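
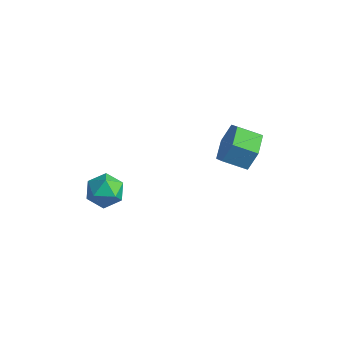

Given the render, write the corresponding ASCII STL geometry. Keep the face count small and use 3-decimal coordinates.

solid 
facet normal 0.760 0.506 -0.408
outer loop
vertex 4.44 1.14 2.189
vertex 3.807 1.571 1.545
vertex 3.994 2.003 2.428
endloop
endfacet
facet normal 0.473 0.000 0.881
outer loop
vertex 4.44 1.14 2.189
vertex 3.994 2.003 2.428
vertex 3.566 0.558 2.658
endloop
endfacet
facet normal 0.473 0.000 0.881
outer loop
vertex 3.566 0.558 2.658
vertex 3.994 2.003 2.428
vertex 3.12 1.421 2.897
endloop
endfacet
facet normal -0.760 -0.506 0.409
outer loop
vertex 3.566 0.558 2.658
vertex 3.12 1.421 2.897
vertex 2.933 0.989 2.015
endloop
endfacet
facet normal 0.760 0.506 -0.409
outer loop
vertex 3.994 2.003 2.428
vertex 3.807 1.571 1.545
vertex 3.361 2.433 1.784
endloop
endfacet
facet normal -0.151 0.747 0.647
outer loop
vertex 3.994 2.003 2.428
vertex 3.361 2.433 1.784
vertex 3.12 1.421 2.897
endloop
endfacet
facet normal -0.149 0.747 0.647
outer loop
vertex 3.12 1.421 2.897
vertex 3.361 2.433 1.784
vertex 2.487 1.852 2.254
endloop
endfacet
facet normal -0.760 -0.506 0.409
outer loop
vertex 3.12 1.421 2.897
vertex 2.487 1.852 2.254
vertex 2.933 0.989 2.015
endloop
endfacet
facet normal 0.760 0.506 -0.408
outer loop
vertex 3.361 2.433 1.784
vertex 3.807 1.571 1.545
vertex 3.174 2.002 0.902
endloop
endfacet
facet normal -0.622 0.747 -0.233
outer loop
vertex 3.361 2.433 1.784
vertex 3.174 2.002 0.902
vertex 2.487 1.852 2.254
endloop
endfacet
facet normal -0.623 0.747 -0.234
outer loop
vertex 2.487 1.852 2.254
vertex 3.174 2.002 0.902
vertex 2.3 1.42 1.371
endloop
endfacet
facet normal -0.760 -0.506 0.408
outer loop
vertex 2.487 1.852 2.254
vertex 2.3 1.42 1.371
vertex 2.933 0.989 2.015
endloop
endfacet
facet normal 0.760 0.506 -0.409
outer loop
vertex 3.174 2.002 0.902
vertex 3.807 1.571 1.545
vertex 3.62 1.139 0.663
endloop
endfacet
facet normal -0.473 -0.000 -0.881
outer loop
vertex 3.174 2.002 0.902
vertex 3.62 1.139 0.663
vertex 2.3 1.42 1.371
endloop
endfacet
facet normal -0.473 -0.000 -0.881
outer loop
vertex 2.3 1.42 1.371
vertex 3.62 1.139 0.663
vertex 2.746 0.557 1.132
endloop
endfacet
facet normal -0.760 -0.506 0.408
outer loop
vertex 2.3 1.42 1.371
vertex 2.746 0.557 1.132
vertex 2.933 0.989 2.015
endloop
endfacet
facet normal 0.760 0.506 -0.409
outer loop
vertex 3.62 1.139 0.663
vertex 3.807 1.571 1.545
vertex 4.253 0.708 1.306
endloop
endfacet
facet normal 0.150 -0.747 -0.648
outer loop
vertex 3.62 1.139 0.663
vertex 4.253 0.708 1.306
vertex 2.746 0.557 1.132
endloop
endfacet
facet normal 0.150 -0.748 -0.647
outer loop
vertex 2.746 0.557 1.132
vertex 4.253 0.708 1.306
vertex 3.379 0.127 1.776
endloop
endfacet
facet normal -0.760 -0.506 0.409
outer loop
vertex 2.746 0.557 1.132
vertex 3.379 0.127 1.776
vertex 2.933 0.989 2.015
endloop
endfacet
facet normal 0.760 0.506 -0.408
outer loop
vertex 4.253 0.708 1.306
vertex 3.807 1.571 1.545
vertex 4.44 1.14 2.189
endloop
endfacet
facet normal 0.622 -0.747 0.234
outer loop
vertex 4.253 0.708 1.306
vertex 4.44 1.14 2.189
vertex 3.379 0.127 1.776
endloop
endfacet
facet normal 0.623 -0.747 0.233
outer loop
vertex 3.379 0.127 1.776
vertex 4.44 1.14 2.189
vertex 3.566 0.558 2.658
endloop
endfacet
facet normal -0.760 -0.506 0.408
outer loop
vertex 3.379 0.127 1.776
vertex 3.566 0.558 2.658
vertex 2.933 0.989 2.015
endloop
endfacet
facet normal -0.928 0.252 0.274
outer loop
vertex -2.542 -1.141 -3.143
vertex -2.448 -1.637 -2.367
vertex -2.208 -0.744 -2.377
endloop
endfacet
facet normal -0.631 0.766 -0.122
outer loop
vertex -2.542 -1.141 -3.143
vertex -2.208 -0.744 -2.377
vertex -1.825 -0.559 -3.198
endloop
endfacet
facet normal -0.449 0.483 -0.752
outer loop
vertex -2.542 -1.141 -3.143
vertex -1.825 -0.559 -3.198
vertex -1.827 -1.338 -3.697
endloop
endfacet
facet normal -0.634 -0.208 -0.745
outer loop
vertex -2.542 -1.141 -3.143
vertex -1.827 -1.338 -3.697
vertex -2.212 -2.005 -3.183
endloop
endfacet
facet normal -0.930 -0.350 -0.111
outer loop
vertex -2.542 -1.141 -3.143
vertex -2.212 -2.005 -3.183
vertex -2.448 -1.637 -2.367
endloop
endfacet
facet normal -0.034 0.978 0.204
outer loop
vertex -1.825 -0.559 -3.198
vertex -2.208 -0.744 -2.377
vertex -1.288 -0.695 -2.457
endloop
endfacet
facet normal -0.515 0.148 0.845
outer loop
vertex -2.208 -0.744 -2.377
vertex -2.448 -1.637 -2.367
vertex -1.673 -1.362 -1.943
endloop
endfacet
facet normal -0.517 -0.826 0.223
outer loop
vertex -2.448 -1.637 -2.367
vertex -2.212 -2.005 -3.183
vertex -1.675 -2.141 -2.442
endloop
endfacet
facet normal -0.038 -0.596 -0.802
outer loop
vertex -2.212 -2.005 -3.183
vertex -1.827 -1.338 -3.697
vertex -1.292 -1.956 -3.263
endloop
endfacet
facet normal 0.260 0.520 -0.813
outer loop
vertex -1.827 -1.338 -3.697
vertex -1.825 -0.559 -3.198
vertex -1.052 -1.063 -3.273
endloop
endfacet
facet normal 0.634 0.208 0.745
outer loop
vertex -0.958 -1.559 -2.497
vertex -1.288 -0.695 -2.457
vertex -1.673 -1.362 -1.943
endloop
endfacet
facet normal 0.449 -0.483 0.752
outer loop
vertex -0.958 -1.559 -2.497
vertex -1.673 -1.362 -1.943
vertex -1.675 -2.141 -2.442
endloop
endfacet
facet normal 0.631 -0.766 0.122
outer loop
vertex -0.958 -1.559 -2.497
vertex -1.675 -2.141 -2.442
vertex -1.292 -1.956 -3.263
endloop
endfacet
facet normal 0.928 -0.252 -0.274
outer loop
vertex -0.958 -1.559 -2.497
vertex -1.292 -1.956 -3.263
vertex -1.052 -1.063 -3.273
endloop
endfacet
facet normal 0.930 0.350 0.111
outer loop
vertex -0.958 -1.559 -2.497
vertex -1.052 -1.063 -3.273
vertex -1.288 -0.695 -2.457
endloop
endfacet
facet normal 0.038 0.596 0.802
outer loop
vertex -1.673 -1.362 -1.943
vertex -1.288 -0.695 -2.457
vertex -2.208 -0.744 -2.377
endloop
endfacet
facet normal -0.260 -0.520 0.813
outer loop
vertex -1.675 -2.141 -2.442
vertex -1.673 -1.362 -1.943
vertex -2.448 -1.637 -2.367
endloop
endfacet
facet normal 0.034 -0.978 -0.204
outer loop
vertex -1.292 -1.956 -3.263
vertex -1.675 -2.141 -2.442
vertex -2.212 -2.005 -3.183
endloop
endfacet
facet normal 0.515 -0.148 -0.845
outer loop
vertex -1.052 -1.063 -3.273
vertex -1.292 -1.956 -3.263
vertex -1.827 -1.338 -3.697
endloop
endfacet
facet normal 0.517 0.826 -0.223
outer loop
vertex -1.288 -0.695 -2.457
vertex -1.052 -1.063 -3.273
vertex -1.825 -0.559 -3.198
endloop
endfacet

endsolid


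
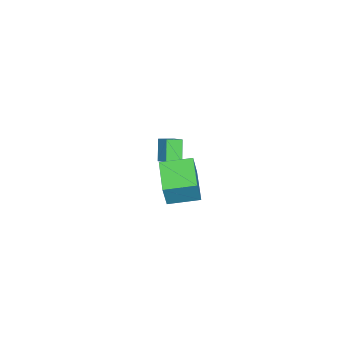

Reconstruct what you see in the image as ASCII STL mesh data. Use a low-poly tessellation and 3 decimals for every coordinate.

solid 
facet normal -0.574 -0.240 0.783
outer loop
vertex -3.579 -3.977 0.076
vertex -4.171 -3.326 -0.158
vertex -4.137 -4.712 -0.558
endloop
endfacet
facet normal 0.650 -0.715 0.257
outer loop
vertex -3.329 -4.374 -1.662
vertex -3.579 -3.977 0.076
vertex -4.137 -4.712 -0.558
endloop
endfacet
facet normal -0.573 -0.240 0.783
outer loop
vertex -4.137 -4.712 -0.558
vertex -4.171 -3.326 -0.158
vertex -4.729 -4.062 -0.792
endloop
endfacet
facet normal -0.498 -0.657 -0.566
outer loop
vertex -4.729 -4.062 -0.792
vertex -3.329 -4.374 -1.662
vertex -4.137 -4.712 -0.558
endloop
endfacet
facet normal 0.498 0.657 0.566
outer loop
vertex -3.579 -3.977 0.076
vertex -3.363 -2.988 -1.262
vertex -4.171 -3.326 -0.158
endloop
endfacet
facet normal 0.651 -0.715 0.257
outer loop
vertex -2.771 -3.638 -1.028
vertex -3.579 -3.977 0.076
vertex -3.329 -4.374 -1.662
endloop
endfacet
facet normal 0.498 0.657 0.566
outer loop
vertex -2.771 -3.638 -1.028
vertex -3.363 -2.988 -1.262
vertex -3.579 -3.977 0.076
endloop
endfacet
facet normal -0.650 0.715 -0.257
outer loop
vertex -4.171 -3.326 -0.158
vertex -3.363 -2.988 -1.262
vertex -4.729 -4.062 -0.792
endloop
endfacet
facet normal -0.498 -0.657 -0.566
outer loop
vertex -3.921 -3.723 -1.896
vertex -3.329 -4.374 -1.662
vertex -4.729 -4.062 -0.792
endloop
endfacet
facet normal -0.650 0.715 -0.256
outer loop
vertex -4.729 -4.062 -0.792
vertex -3.363 -2.988 -1.262
vertex -3.921 -3.723 -1.896
endloop
endfacet
facet normal 0.573 0.240 -0.783
outer loop
vertex -3.921 -3.723 -1.896
vertex -2.771 -3.638 -1.028
vertex -3.329 -4.374 -1.662
endloop
endfacet
facet normal 0.573 0.240 -0.783
outer loop
vertex -3.363 -2.988 -1.262
vertex -2.771 -3.638 -1.028
vertex -3.921 -3.723 -1.896
endloop
endfacet
facet normal -0.829 -0.479 0.287
outer loop
vertex 2.162 -1.787 3.662
vertex 1.395 -0.313 3.907
vertex 1.634 -1.803 2.109
endloop
endfacet
facet normal 0.456 -0.878 -0.146
outer loop
vertex 3.185 -0.907 1.573
vertex 2.162 -1.787 3.662
vertex 1.634 -1.803 2.109
endloop
endfacet
facet normal -0.829 -0.479 0.287
outer loop
vertex 1.634 -1.803 2.109
vertex 1.395 -0.313 3.907
vertex 0.867 -0.329 2.355
endloop
endfacet
facet normal -0.322 -0.009 -0.947
outer loop
vertex 0.867 -0.329 2.355
vertex 3.185 -0.907 1.573
vertex 1.634 -1.803 2.109
endloop
endfacet
facet normal 0.321 0.010 0.947
outer loop
vertex 2.162 -1.787 3.662
vertex 2.946 0.583 3.371
vertex 1.395 -0.313 3.907
endloop
endfacet
facet normal 0.456 -0.878 -0.146
outer loop
vertex 3.713 -0.891 3.125
vertex 2.162 -1.787 3.662
vertex 3.185 -0.907 1.573
endloop
endfacet
facet normal 0.322 0.010 0.947
outer loop
vertex 3.713 -0.891 3.125
vertex 2.946 0.583 3.371
vertex 2.162 -1.787 3.662
endloop
endfacet
facet normal -0.456 0.878 0.146
outer loop
vertex 1.395 -0.313 3.907
vertex 2.946 0.583 3.371
vertex 0.867 -0.329 2.355
endloop
endfacet
facet normal -0.322 -0.010 -0.947
outer loop
vertex 2.418 0.567 1.818
vertex 3.185 -0.907 1.573
vertex 0.867 -0.329 2.355
endloop
endfacet
facet normal -0.456 0.878 0.146
outer loop
vertex 0.867 -0.329 2.355
vertex 2.946 0.583 3.371
vertex 2.418 0.567 1.818
endloop
endfacet
facet normal 0.829 0.479 -0.287
outer loop
vertex 2.418 0.567 1.818
vertex 3.713 -0.891 3.125
vertex 3.185 -0.907 1.573
endloop
endfacet
facet normal 0.829 0.479 -0.287
outer loop
vertex 2.946 0.583 3.371
vertex 3.713 -0.891 3.125
vertex 2.418 0.567 1.818
endloop
endfacet

endsolid


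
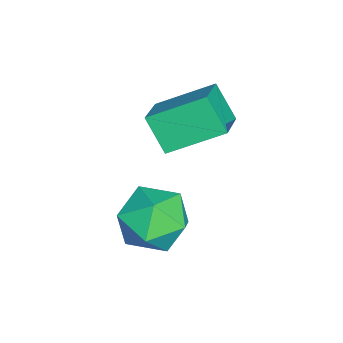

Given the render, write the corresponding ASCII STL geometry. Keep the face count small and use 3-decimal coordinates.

solid 
facet normal -0.385 -0.491 0.781
outer loop
vertex -1.406 -1.131 -0.475
vertex -1.681 0.363 0.329
vertex -2.533 -1.063 -0.987
endloop
endfacet
facet normal 0.160 -0.869 -0.468
outer loop
vertex -2.079 -0.483 -1.909
vertex -1.406 -1.131 -0.475
vertex -2.533 -1.063 -0.987
endloop
endfacet
facet normal -0.384 -0.491 0.781
outer loop
vertex -2.533 -1.063 -0.987
vertex -1.681 0.363 0.329
vertex -2.808 0.432 -0.182
endloop
endfacet
facet normal -0.909 0.055 -0.413
outer loop
vertex -2.808 0.432 -0.182
vertex -2.079 -0.483 -1.909
vertex -2.533 -1.063 -0.987
endloop
endfacet
facet normal 0.909 -0.055 0.413
outer loop
vertex -1.406 -1.131 -0.475
vertex -1.227 0.943 -0.593
vertex -1.681 0.363 0.329
endloop
endfacet
facet normal 0.159 -0.870 -0.467
outer loop
vertex -0.952 -0.552 -1.398
vertex -1.406 -1.131 -0.475
vertex -2.079 -0.483 -1.909
endloop
endfacet
facet normal 0.909 -0.055 0.413
outer loop
vertex -0.952 -0.552 -1.398
vertex -1.227 0.943 -0.593
vertex -1.406 -1.131 -0.475
endloop
endfacet
facet normal -0.159 0.869 0.468
outer loop
vertex -1.681 0.363 0.329
vertex -1.227 0.943 -0.593
vertex -2.808 0.432 -0.182
endloop
endfacet
facet normal -0.909 0.055 -0.413
outer loop
vertex -2.354 1.011 -1.105
vertex -2.079 -0.483 -1.909
vertex -2.808 0.432 -0.182
endloop
endfacet
facet normal -0.160 0.870 0.467
outer loop
vertex -2.808 0.432 -0.182
vertex -1.227 0.943 -0.593
vertex -2.354 1.011 -1.105
endloop
endfacet
facet normal 0.384 0.491 -0.782
outer loop
vertex -2.354 1.011 -1.105
vertex -0.952 -0.552 -1.398
vertex -2.079 -0.483 -1.909
endloop
endfacet
facet normal 0.385 0.491 -0.781
outer loop
vertex -1.227 0.943 -0.593
vertex -0.952 -0.552 -1.398
vertex -2.354 1.011 -1.105
endloop
endfacet
facet normal -0.308 0.101 0.946
outer loop
vertex -0.255 -0.064 -2.25
vertex -0.28 -1.1 -2.147
vertex 0.59 -0.575 -1.92
endloop
endfacet
facet normal 0.102 0.653 0.750
outer loop
vertex -0.255 -0.064 -2.25
vertex 0.59 -0.575 -1.92
vertex 0.686 0.2 -2.608
endloop
endfacet
facet normal -0.200 0.962 0.183
outer loop
vertex -0.255 -0.064 -2.25
vertex 0.686 0.2 -2.608
vertex -0.125 0.155 -3.26
endloop
endfacet
facet normal -0.797 0.603 0.028
outer loop
vertex -0.255 -0.064 -2.25
vertex -0.125 0.155 -3.26
vertex -0.722 -0.648 -2.974
endloop
endfacet
facet normal -0.863 0.071 0.500
outer loop
vertex -0.255 -0.064 -2.25
vertex -0.722 -0.648 -2.974
vertex -0.28 -1.1 -2.147
endloop
endfacet
facet normal 0.737 0.396 0.548
outer loop
vertex 0.686 0.2 -2.608
vertex 0.59 -0.575 -1.92
vertex 1.242 -0.672 -2.726
endloop
endfacet
facet normal 0.073 -0.496 0.865
outer loop
vertex 0.59 -0.575 -1.92
vertex -0.28 -1.1 -2.147
vertex 0.645 -1.475 -2.44
endloop
endfacet
facet normal -0.826 -0.546 0.143
outer loop
vertex -0.28 -1.1 -2.147
vertex -0.722 -0.648 -2.974
vertex -0.166 -1.52 -3.092
endloop
endfacet
facet normal -0.719 0.314 -0.620
outer loop
vertex -0.722 -0.648 -2.974
vertex -0.125 0.155 -3.26
vertex -0.07 -0.745 -3.78
endloop
endfacet
facet normal 0.247 0.896 -0.369
outer loop
vertex -0.125 0.155 -3.26
vertex 0.686 0.2 -2.608
vertex 0.8 -0.22 -3.553
endloop
endfacet
facet normal 0.797 -0.603 -0.028
outer loop
vertex 0.775 -1.256 -3.45
vertex 1.242 -0.672 -2.726
vertex 0.645 -1.475 -2.44
endloop
endfacet
facet normal 0.200 -0.962 -0.183
outer loop
vertex 0.775 -1.256 -3.45
vertex 0.645 -1.475 -2.44
vertex -0.166 -1.52 -3.092
endloop
endfacet
facet normal -0.102 -0.653 -0.750
outer loop
vertex 0.775 -1.256 -3.45
vertex -0.166 -1.52 -3.092
vertex -0.07 -0.745 -3.78
endloop
endfacet
facet normal 0.308 -0.101 -0.946
outer loop
vertex 0.775 -1.256 -3.45
vertex -0.07 -0.745 -3.78
vertex 0.8 -0.22 -3.553
endloop
endfacet
facet normal 0.863 -0.071 -0.500
outer loop
vertex 0.775 -1.256 -3.45
vertex 0.8 -0.22 -3.553
vertex 1.242 -0.672 -2.726
endloop
endfacet
facet normal 0.719 -0.314 0.620
outer loop
vertex 0.645 -1.475 -2.44
vertex 1.242 -0.672 -2.726
vertex 0.59 -0.575 -1.92
endloop
endfacet
facet normal -0.247 -0.896 0.369
outer loop
vertex -0.166 -1.52 -3.092
vertex 0.645 -1.475 -2.44
vertex -0.28 -1.1 -2.147
endloop
endfacet
facet normal -0.737 -0.396 -0.548
outer loop
vertex -0.07 -0.745 -3.78
vertex -0.166 -1.52 -3.092
vertex -0.722 -0.648 -2.974
endloop
endfacet
facet normal -0.073 0.496 -0.865
outer loop
vertex 0.8 -0.22 -3.553
vertex -0.07 -0.745 -3.78
vertex -0.125 0.155 -3.26
endloop
endfacet
facet normal 0.826 0.546 -0.143
outer loop
vertex 1.242 -0.672 -2.726
vertex 0.8 -0.22 -3.553
vertex 0.686 0.2 -2.608
endloop
endfacet

endsolid


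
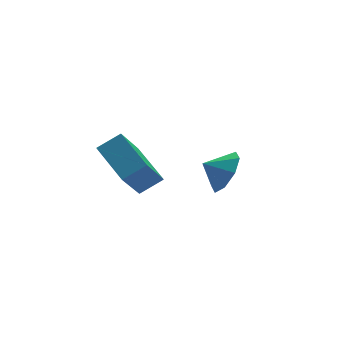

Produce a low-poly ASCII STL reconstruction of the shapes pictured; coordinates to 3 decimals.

solid 
facet normal 0.784 -0.361 -0.505
outer loop
vertex 3.459 0.067 1.168
vertex 2.822 -0.321 0.457
vertex 3.315 0.574 0.582
endloop
endfacet
facet normal -0.110 0.738 0.666
outer loop
vertex 3.459 0.067 1.168
vertex 3.315 0.574 0.582
vertex 2.038 0.041 0.963
endloop
endfacet
facet normal 0.784 -0.361 -0.505
outer loop
vertex 3.315 0.574 0.582
vertex 2.822 -0.321 0.457
vertex 2.883 0.557 -0.077
endloop
endfacet
facet normal -0.329 0.925 0.192
outer loop
vertex 3.315 0.574 0.582
vertex 2.883 0.557 -0.077
vertex 2.038 0.041 0.963
endloop
endfacet
facet normal 0.784 -0.362 -0.505
outer loop
vertex 2.883 0.557 -0.077
vertex 2.822 -0.321 0.457
vertex 2.415 0.026 -0.423
endloop
endfacet
facet normal -0.672 0.716 -0.190
outer loop
vertex 2.883 0.557 -0.077
vertex 2.415 0.026 -0.423
vertex 2.038 0.041 0.963
endloop
endfacet
facet normal 0.783 -0.362 -0.505
outer loop
vertex 2.415 0.026 -0.423
vertex 2.822 -0.321 0.457
vertex 2.185 -0.709 -0.253
endloop
endfacet
facet normal -0.938 0.234 -0.258
outer loop
vertex 2.415 0.026 -0.423
vertex 2.185 -0.709 -0.253
vertex 2.038 0.041 0.963
endloop
endfacet
facet normal 0.783 -0.362 -0.505
outer loop
vertex 2.185 -0.709 -0.253
vertex 2.822 -0.321 0.457
vertex 2.328 -1.216 0.333
endloop
endfacet
facet normal -0.971 -0.239 0.030
outer loop
vertex 2.185 -0.709 -0.253
vertex 2.328 -1.216 0.333
vertex 2.038 0.041 0.963
endloop
endfacet
facet normal 0.783 -0.362 -0.505
outer loop
vertex 2.328 -1.216 0.333
vertex 2.822 -0.321 0.457
vertex 2.761 -1.199 0.992
endloop
endfacet
facet normal -0.751 -0.426 0.504
outer loop
vertex 2.328 -1.216 0.333
vertex 2.761 -1.199 0.992
vertex 2.038 0.041 0.963
endloop
endfacet
facet normal 0.784 -0.362 -0.505
outer loop
vertex 2.761 -1.199 0.992
vertex 2.822 -0.321 0.457
vertex 3.229 -0.668 1.338
endloop
endfacet
facet normal -0.409 -0.217 0.886
outer loop
vertex 2.761 -1.199 0.992
vertex 3.229 -0.668 1.338
vertex 2.038 0.041 0.963
endloop
endfacet
facet normal 0.784 -0.362 -0.505
outer loop
vertex 3.229 -0.668 1.338
vertex 2.822 -0.321 0.457
vertex 3.459 0.067 1.168
endloop
endfacet
facet normal -0.142 0.265 0.954
outer loop
vertex 3.229 -0.668 1.338
vertex 3.459 0.067 1.168
vertex 2.038 0.041 0.963
endloop
endfacet
facet normal -0.503 -0.372 0.780
outer loop
vertex -1.728 -0.967 4.36
vertex -2.644 -0.869 3.816
vertex -1.512 -2.667 3.689
endloop
endfacet
facet normal 0.856 -0.092 0.508
outer loop
vertex -0.516 -1.931 2.144
vertex -1.728 -0.967 4.36
vertex -1.512 -2.667 3.689
endloop
endfacet
facet normal -0.503 -0.372 0.780
outer loop
vertex -1.512 -2.667 3.689
vertex -2.644 -0.869 3.816
vertex -2.428 -2.569 3.145
endloop
endfacet
facet normal 0.118 -0.924 -0.364
outer loop
vertex -2.428 -2.569 3.145
vertex -0.516 -1.931 2.144
vertex -1.512 -2.667 3.689
endloop
endfacet
facet normal -0.118 0.924 0.364
outer loop
vertex -1.728 -0.967 4.36
vertex -1.648 -0.133 2.271
vertex -2.644 -0.869 3.816
endloop
endfacet
facet normal 0.856 -0.092 0.508
outer loop
vertex -0.732 -0.231 2.815
vertex -1.728 -0.967 4.36
vertex -0.516 -1.931 2.144
endloop
endfacet
facet normal -0.118 0.924 0.364
outer loop
vertex -0.732 -0.231 2.815
vertex -1.648 -0.133 2.271
vertex -1.728 -0.967 4.36
endloop
endfacet
facet normal -0.856 0.092 -0.508
outer loop
vertex -2.644 -0.869 3.816
vertex -1.648 -0.133 2.271
vertex -2.428 -2.569 3.145
endloop
endfacet
facet normal 0.118 -0.924 -0.364
outer loop
vertex -1.432 -1.833 1.6
vertex -0.516 -1.931 2.144
vertex -2.428 -2.569 3.145
endloop
endfacet
facet normal -0.856 0.092 -0.508
outer loop
vertex -2.428 -2.569 3.145
vertex -1.648 -0.133 2.271
vertex -1.432 -1.833 1.6
endloop
endfacet
facet normal 0.503 0.372 -0.780
outer loop
vertex -1.432 -1.833 1.6
vertex -0.732 -0.231 2.815
vertex -0.516 -1.931 2.144
endloop
endfacet
facet normal 0.503 0.372 -0.780
outer loop
vertex -1.648 -0.133 2.271
vertex -0.732 -0.231 2.815
vertex -1.432 -1.833 1.6
endloop
endfacet

endsolid


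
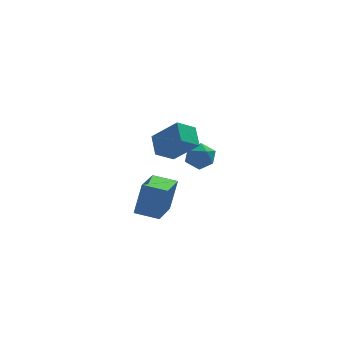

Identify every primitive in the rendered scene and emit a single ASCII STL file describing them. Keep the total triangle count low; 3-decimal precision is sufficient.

solid 
facet normal -0.877 0.452 0.163
outer loop
vertex -1.884 -4.21 2.037
vertex -0.979 -2.283 1.567
vertex -2.36 -4.448 0.14
endloop
endfacet
facet normal -0.416 -0.884 0.215
outer loop
vertex -1.141 -5.077 -0.087
vertex -1.884 -4.21 2.037
vertex -2.36 -4.448 0.14
endloop
endfacet
facet normal -0.877 0.452 0.163
outer loop
vertex -2.36 -4.448 0.14
vertex -0.979 -2.283 1.567
vertex -1.455 -2.522 -0.33
endloop
endfacet
facet normal -0.242 -0.121 -0.963
outer loop
vertex -1.455 -2.522 -0.33
vertex -1.141 -5.077 -0.087
vertex -2.36 -4.448 0.14
endloop
endfacet
facet normal 0.242 0.121 0.963
outer loop
vertex -1.884 -4.21 2.037
vertex 0.24 -2.912 1.34
vertex -0.979 -2.283 1.567
endloop
endfacet
facet normal -0.415 -0.884 0.216
outer loop
vertex -0.665 -4.838 1.81
vertex -1.884 -4.21 2.037
vertex -1.141 -5.077 -0.087
endloop
endfacet
facet normal 0.242 0.121 0.963
outer loop
vertex -0.665 -4.838 1.81
vertex 0.24 -2.912 1.34
vertex -1.884 -4.21 2.037
endloop
endfacet
facet normal 0.416 0.884 -0.216
outer loop
vertex -0.979 -2.283 1.567
vertex 0.24 -2.912 1.34
vertex -1.455 -2.522 -0.33
endloop
endfacet
facet normal -0.242 -0.121 -0.963
outer loop
vertex -0.236 -3.15 -0.557
vertex -1.141 -5.077 -0.087
vertex -1.455 -2.522 -0.33
endloop
endfacet
facet normal 0.415 0.884 -0.215
outer loop
vertex -1.455 -2.522 -0.33
vertex 0.24 -2.912 1.34
vertex -0.236 -3.15 -0.557
endloop
endfacet
facet normal 0.877 -0.452 -0.163
outer loop
vertex -0.236 -3.15 -0.557
vertex -0.665 -4.838 1.81
vertex -1.141 -5.077 -0.087
endloop
endfacet
facet normal 0.877 -0.452 -0.163
outer loop
vertex 0.24 -2.912 1.34
vertex -0.665 -4.838 1.81
vertex -0.236 -3.15 -0.557
endloop
endfacet
facet normal -0.034 0.857 0.515
outer loop
vertex 3.042 3.871 -0.246
vertex 2.099 3.711 -0.042
vertex 2.793 3.377 0.56
endloop
endfacet
facet normal 0.619 0.570 0.540
outer loop
vertex 3.042 3.871 -0.246
vertex 2.793 3.377 0.56
vertex 3.547 3.075 0.015
endloop
endfacet
facet normal 0.856 0.501 -0.129
outer loop
vertex 3.042 3.871 -0.246
vertex 3.547 3.075 0.015
vertex 3.319 3.223 -0.924
endloop
endfacet
facet normal 0.351 0.744 -0.568
outer loop
vertex 3.042 3.871 -0.246
vertex 3.319 3.223 -0.924
vertex 2.424 3.617 -0.96
endloop
endfacet
facet normal -0.200 0.965 -0.170
outer loop
vertex 3.042 3.871 -0.246
vertex 2.424 3.617 -0.96
vertex 2.099 3.711 -0.042
endloop
endfacet
facet normal 0.562 -0.083 0.823
outer loop
vertex 3.547 3.075 0.015
vertex 2.793 3.377 0.56
vertex 2.916 2.423 0.38
endloop
endfacet
facet normal -0.495 0.381 0.781
outer loop
vertex 2.793 3.377 0.56
vertex 2.099 3.711 -0.042
vertex 2.021 2.817 0.344
endloop
endfacet
facet normal -0.764 0.556 -0.327
outer loop
vertex 2.099 3.711 -0.042
vertex 2.424 3.617 -0.96
vertex 1.793 2.965 -0.595
endloop
endfacet
facet normal 0.127 0.200 -0.972
outer loop
vertex 2.424 3.617 -0.96
vertex 3.319 3.223 -0.924
vertex 2.547 2.663 -1.14
endloop
endfacet
facet normal 0.946 -0.195 -0.260
outer loop
vertex 3.319 3.223 -0.924
vertex 3.547 3.075 0.015
vertex 3.241 2.329 -0.538
endloop
endfacet
facet normal -0.351 -0.744 0.568
outer loop
vertex 2.298 2.169 -0.334
vertex 2.916 2.423 0.38
vertex 2.021 2.817 0.344
endloop
endfacet
facet normal -0.856 -0.501 0.129
outer loop
vertex 2.298 2.169 -0.334
vertex 2.021 2.817 0.344
vertex 1.793 2.965 -0.595
endloop
endfacet
facet normal -0.619 -0.570 -0.540
outer loop
vertex 2.298 2.169 -0.334
vertex 1.793 2.965 -0.595
vertex 2.547 2.663 -1.14
endloop
endfacet
facet normal 0.034 -0.857 -0.515
outer loop
vertex 2.298 2.169 -0.334
vertex 2.547 2.663 -1.14
vertex 3.241 2.329 -0.538
endloop
endfacet
facet normal 0.200 -0.965 0.170
outer loop
vertex 2.298 2.169 -0.334
vertex 3.241 2.329 -0.538
vertex 2.916 2.423 0.38
endloop
endfacet
facet normal -0.127 -0.200 0.972
outer loop
vertex 2.021 2.817 0.344
vertex 2.916 2.423 0.38
vertex 2.793 3.377 0.56
endloop
endfacet
facet normal -0.946 0.195 0.260
outer loop
vertex 1.793 2.965 -0.595
vertex 2.021 2.817 0.344
vertex 2.099 3.711 -0.042
endloop
endfacet
facet normal -0.562 0.083 -0.823
outer loop
vertex 2.547 2.663 -1.14
vertex 1.793 2.965 -0.595
vertex 2.424 3.617 -0.96
endloop
endfacet
facet normal 0.495 -0.381 -0.781
outer loop
vertex 3.241 2.329 -0.538
vertex 2.547 2.663 -1.14
vertex 3.319 3.223 -0.924
endloop
endfacet
facet normal 0.764 -0.556 0.327
outer loop
vertex 2.916 2.423 0.38
vertex 3.241 2.329 -0.538
vertex 3.547 3.075 0.015
endloop
endfacet
facet normal -0.796 -0.300 0.526
outer loop
vertex 1.075 1.549 3.325
vertex -0.184 2.415 1.914
vertex 1.053 0.313 2.586
endloop
endfacet
facet normal 0.605 -0.416 0.679
outer loop
vertex 2.144 0.725 1.866
vertex 1.075 1.549 3.325
vertex 1.053 0.313 2.586
endloop
endfacet
facet normal -0.796 -0.301 0.525
outer loop
vertex 1.053 0.313 2.586
vertex -0.184 2.415 1.914
vertex -0.205 1.18 1.174
endloop
endfacet
facet normal -0.015 -0.858 -0.514
outer loop
vertex -0.205 1.18 1.174
vertex 2.144 0.725 1.866
vertex 1.053 0.313 2.586
endloop
endfacet
facet normal 0.015 0.858 0.513
outer loop
vertex 1.075 1.549 3.325
vertex 0.907 2.827 1.194
vertex -0.184 2.415 1.914
endloop
endfacet
facet normal 0.605 -0.417 0.679
outer loop
vertex 2.165 1.96 2.606
vertex 1.075 1.549 3.325
vertex 2.144 0.725 1.866
endloop
endfacet
facet normal 0.015 0.858 0.513
outer loop
vertex 2.165 1.96 2.606
vertex 0.907 2.827 1.194
vertex 1.075 1.549 3.325
endloop
endfacet
facet normal -0.605 0.417 -0.678
outer loop
vertex -0.184 2.415 1.914
vertex 0.907 2.827 1.194
vertex -0.205 1.18 1.174
endloop
endfacet
facet normal -0.015 -0.858 -0.513
outer loop
vertex 0.885 1.591 0.455
vertex 2.144 0.725 1.866
vertex -0.205 1.18 1.174
endloop
endfacet
facet normal -0.605 0.417 -0.679
outer loop
vertex -0.205 1.18 1.174
vertex 0.907 2.827 1.194
vertex 0.885 1.591 0.455
endloop
endfacet
facet normal 0.796 0.301 -0.525
outer loop
vertex 0.885 1.591 0.455
vertex 2.165 1.96 2.606
vertex 2.144 0.725 1.866
endloop
endfacet
facet normal 0.796 0.300 -0.525
outer loop
vertex 0.907 2.827 1.194
vertex 2.165 1.96 2.606
vertex 0.885 1.591 0.455
endloop
endfacet

endsolid


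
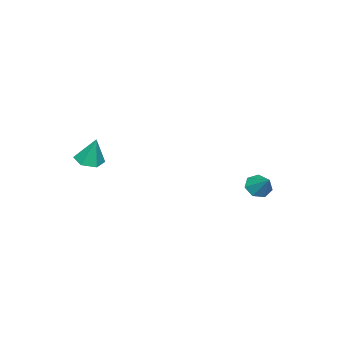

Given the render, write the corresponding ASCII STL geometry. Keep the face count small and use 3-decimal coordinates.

solid 
facet normal -0.074 -0.309 -0.948
outer loop
vertex 3.891 -3.784 2.676
vertex 3.113 -3.782 2.736
vertex 3.487 -3.141 2.498
endloop
endfacet
facet normal 0.812 0.558 0.173
outer loop
vertex 3.891 -3.784 2.676
vertex 3.487 -3.141 2.498
vertex 3.227 -3.298 4.224
endloop
endfacet
facet normal -0.073 -0.310 -0.948
outer loop
vertex 3.487 -3.141 2.498
vertex 3.113 -3.782 2.736
vertex 2.709 -3.139 2.557
endloop
endfacet
facet normal 0.010 0.996 0.092
outer loop
vertex 3.487 -3.141 2.498
vertex 2.709 -3.139 2.557
vertex 3.227 -3.298 4.224
endloop
endfacet
facet normal -0.072 -0.309 -0.948
outer loop
vertex 2.709 -3.139 2.557
vertex 3.113 -3.782 2.736
vertex 2.335 -3.781 2.795
endloop
endfacet
facet normal -0.774 0.560 0.294
outer loop
vertex 2.709 -3.139 2.557
vertex 2.335 -3.781 2.795
vertex 3.227 -3.298 4.224
endloop
endfacet
facet normal -0.072 -0.308 -0.949
outer loop
vertex 2.335 -3.781 2.795
vertex 3.113 -3.782 2.736
vertex 2.739 -4.424 2.973
endloop
endfacet
facet normal -0.754 -0.314 0.577
outer loop
vertex 2.335 -3.781 2.795
vertex 2.739 -4.424 2.973
vertex 3.227 -3.298 4.224
endloop
endfacet
facet normal -0.073 -0.308 -0.949
outer loop
vertex 2.739 -4.424 2.973
vertex 3.113 -3.782 2.736
vertex 3.516 -4.426 2.914
endloop
endfacet
facet normal 0.048 -0.752 0.658
outer loop
vertex 2.739 -4.424 2.973
vertex 3.516 -4.426 2.914
vertex 3.227 -3.298 4.224
endloop
endfacet
facet normal -0.074 -0.308 -0.948
outer loop
vertex 3.516 -4.426 2.914
vertex 3.113 -3.782 2.736
vertex 3.891 -3.784 2.676
endloop
endfacet
facet normal 0.832 -0.317 0.456
outer loop
vertex 3.516 -4.426 2.914
vertex 3.891 -3.784 2.676
vertex 3.227 -3.298 4.224
endloop
endfacet
facet normal -0.463 -0.621 -0.632
outer loop
vertex -1.288 2.819 -0.124
vertex -1.906 2.848 0.3
vertex -1.712 3.289 -0.275
endloop
endfacet
facet normal 0.744 0.549 -0.381
outer loop
vertex -1.288 2.819 -0.124
vertex -1.712 3.289 -0.275
vertex -1.274 3.692 1.16
endloop
endfacet
facet normal -0.465 -0.620 -0.632
outer loop
vertex -1.712 3.289 -0.275
vertex -1.906 2.848 0.3
vertex -2.282 3.428 0.008
endloop
endfacet
facet normal 0.086 0.952 -0.294
outer loop
vertex -1.712 3.289 -0.275
vertex -2.282 3.428 0.008
vertex -1.274 3.692 1.16
endloop
endfacet
facet normal -0.465 -0.620 -0.632
outer loop
vertex -2.282 3.428 0.008
vertex -1.906 2.848 0.3
vertex -2.568 3.13 0.511
endloop
endfacet
facet normal -0.482 0.846 0.228
outer loop
vertex -2.282 3.428 0.008
vertex -2.568 3.13 0.511
vertex -1.274 3.692 1.16
endloop
endfacet
facet normal -0.465 -0.620 -0.632
outer loop
vertex -2.568 3.13 0.511
vertex -1.906 2.848 0.3
vertex -2.356 2.62 0.855
endloop
endfacet
facet normal -0.531 0.311 0.788
outer loop
vertex -2.568 3.13 0.511
vertex -2.356 2.62 0.855
vertex -1.274 3.692 1.16
endloop
endfacet
facet normal -0.464 -0.621 -0.632
outer loop
vertex -2.356 2.62 0.855
vertex -1.906 2.848 0.3
vertex -1.805 2.282 0.782
endloop
endfacet
facet normal -0.025 -0.250 0.968
outer loop
vertex -2.356 2.62 0.855
vertex -1.805 2.282 0.782
vertex -1.274 3.692 1.16
endloop
endfacet
facet normal -0.465 -0.621 -0.632
outer loop
vertex -1.805 2.282 0.782
vertex -1.906 2.848 0.3
vertex -1.33 2.37 0.346
endloop
endfacet
facet normal 0.656 -0.416 0.630
outer loop
vertex -1.805 2.282 0.782
vertex -1.33 2.37 0.346
vertex -1.274 3.692 1.16
endloop
endfacet
facet normal -0.464 -0.620 -0.633
outer loop
vertex -1.33 2.37 0.346
vertex -1.906 2.848 0.3
vertex -1.288 2.819 -0.124
endloop
endfacet
facet normal 0.998 -0.061 0.031
outer loop
vertex -1.33 2.37 0.346
vertex -1.288 2.819 -0.124
vertex -1.274 3.692 1.16
endloop
endfacet

endsolid


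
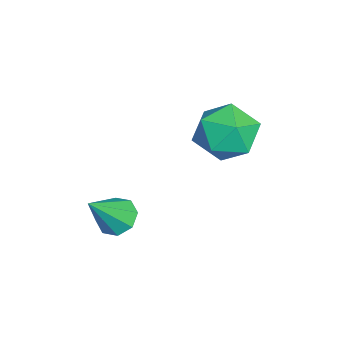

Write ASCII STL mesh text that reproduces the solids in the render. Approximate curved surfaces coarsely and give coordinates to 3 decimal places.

solid 
facet normal -0.514 0.849 -0.124
outer loop
vertex -2.384 3.313 -2.563
vertex -2.998 3.039 -1.896
vertex -2.23 3.539 -1.657
endloop
endfacet
facet normal 0.179 0.947 -0.267
outer loop
vertex -2.384 3.313 -2.563
vertex -2.23 3.539 -1.657
vertex -1.512 3.25 -2.201
endloop
endfacet
facet normal 0.363 0.497 -0.788
outer loop
vertex -2.384 3.313 -2.563
vertex -1.512 3.25 -2.201
vertex -1.836 2.573 -2.777
endloop
endfacet
facet normal -0.216 0.121 -0.969
outer loop
vertex -2.384 3.313 -2.563
vertex -1.836 2.573 -2.777
vertex -2.754 2.442 -2.589
endloop
endfacet
facet normal -0.757 0.338 -0.558
outer loop
vertex -2.384 3.313 -2.563
vertex -2.754 2.442 -2.589
vertex -2.998 3.039 -1.896
endloop
endfacet
facet normal 0.551 0.772 0.317
outer loop
vertex -1.512 3.25 -2.201
vertex -2.23 3.539 -1.657
vertex -1.586 2.938 -1.311
endloop
endfacet
facet normal -0.569 0.613 0.548
outer loop
vertex -2.23 3.539 -1.657
vertex -2.998 3.039 -1.896
vertex -2.504 2.807 -1.123
endloop
endfacet
facet normal -0.964 -0.214 -0.155
outer loop
vertex -2.998 3.039 -1.896
vertex -2.754 2.442 -2.589
vertex -2.828 2.13 -1.699
endloop
endfacet
facet normal -0.087 -0.566 -0.820
outer loop
vertex -2.754 2.442 -2.589
vertex -1.836 2.573 -2.777
vertex -2.11 1.841 -2.243
endloop
endfacet
facet normal 0.848 0.044 -0.529
outer loop
vertex -1.836 2.573 -2.777
vertex -1.512 3.25 -2.201
vertex -1.342 2.341 -2.004
endloop
endfacet
facet normal 0.216 -0.121 0.969
outer loop
vertex -1.956 2.067 -1.337
vertex -1.586 2.938 -1.311
vertex -2.504 2.807 -1.123
endloop
endfacet
facet normal -0.363 -0.497 0.788
outer loop
vertex -1.956 2.067 -1.337
vertex -2.504 2.807 -1.123
vertex -2.828 2.13 -1.699
endloop
endfacet
facet normal -0.179 -0.947 0.267
outer loop
vertex -1.956 2.067 -1.337
vertex -2.828 2.13 -1.699
vertex -2.11 1.841 -2.243
endloop
endfacet
facet normal 0.514 -0.849 0.124
outer loop
vertex -1.956 2.067 -1.337
vertex -2.11 1.841 -2.243
vertex -1.342 2.341 -2.004
endloop
endfacet
facet normal 0.757 -0.338 0.558
outer loop
vertex -1.956 2.067 -1.337
vertex -1.342 2.341 -2.004
vertex -1.586 2.938 -1.311
endloop
endfacet
facet normal 0.087 0.566 0.820
outer loop
vertex -2.504 2.807 -1.123
vertex -1.586 2.938 -1.311
vertex -2.23 3.539 -1.657
endloop
endfacet
facet normal -0.848 -0.044 0.529
outer loop
vertex -2.828 2.13 -1.699
vertex -2.504 2.807 -1.123
vertex -2.998 3.039 -1.896
endloop
endfacet
facet normal -0.551 -0.772 -0.317
outer loop
vertex -2.11 1.841 -2.243
vertex -2.828 2.13 -1.699
vertex -2.754 2.442 -2.589
endloop
endfacet
facet normal 0.569 -0.613 -0.548
outer loop
vertex -1.342 2.341 -2.004
vertex -2.11 1.841 -2.243
vertex -1.836 2.573 -2.777
endloop
endfacet
facet normal 0.964 0.214 0.155
outer loop
vertex -1.586 2.938 -1.311
vertex -1.342 2.341 -2.004
vertex -1.512 3.25 -2.201
endloop
endfacet
facet normal -0.475 0.445 -0.760
outer loop
vertex -0.41 -0.287 -4.466
vertex -0.709 0.048 -4.083
vertex -0.198 0.1 -4.372
endloop
endfacet
facet normal 0.865 -0.400 -0.305
outer loop
vertex -0.41 -0.287 -4.466
vertex -0.198 0.1 -4.372
vertex -0.031 -0.588 -2.997
endloop
endfacet
facet normal -0.475 0.444 -0.760
outer loop
vertex -0.198 0.1 -4.372
vertex -0.709 0.048 -4.083
vertex -0.285 0.457 -4.109
endloop
endfacet
facet normal 0.972 0.237 0.000
outer loop
vertex -0.198 0.1 -4.372
vertex -0.285 0.457 -4.109
vertex -0.031 -0.588 -2.997
endloop
endfacet
facet normal -0.475 0.444 -0.760
outer loop
vertex -0.285 0.457 -4.109
vertex -0.709 0.048 -4.083
vertex -0.621 0.574 -3.831
endloop
endfacet
facet normal 0.609 0.643 0.465
outer loop
vertex -0.285 0.457 -4.109
vertex -0.621 0.574 -3.831
vertex -0.031 -0.588 -2.997
endloop
endfacet
facet normal -0.476 0.443 -0.759
outer loop
vertex -0.621 0.574 -3.831
vertex -0.709 0.048 -4.083
vertex -1.008 0.383 -3.7
endloop
endfacet
facet normal -0.010 0.580 0.815
outer loop
vertex -0.621 0.574 -3.831
vertex -1.008 0.383 -3.7
vertex -0.031 -0.588 -2.997
endloop
endfacet
facet normal -0.474 0.445 -0.760
outer loop
vertex -1.008 0.383 -3.7
vertex -0.709 0.048 -4.083
vertex -1.221 -0.004 -3.794
endloop
endfacet
facet normal -0.526 0.084 0.846
outer loop
vertex -1.008 0.383 -3.7
vertex -1.221 -0.004 -3.794
vertex -0.031 -0.588 -2.997
endloop
endfacet
facet normal -0.474 0.444 -0.760
outer loop
vertex -1.221 -0.004 -3.794
vertex -0.709 0.048 -4.083
vertex -1.134 -0.361 -4.057
endloop
endfacet
facet normal -0.634 -0.553 0.541
outer loop
vertex -1.221 -0.004 -3.794
vertex -1.134 -0.361 -4.057
vertex -0.031 -0.588 -2.997
endloop
endfacet
facet normal -0.474 0.444 -0.760
outer loop
vertex -1.134 -0.361 -4.057
vertex -0.709 0.048 -4.083
vertex -0.798 -0.478 -4.335
endloop
endfacet
facet normal -0.271 -0.960 0.076
outer loop
vertex -1.134 -0.361 -4.057
vertex -0.798 -0.478 -4.335
vertex -0.031 -0.588 -2.997
endloop
endfacet
facet normal -0.475 0.444 -0.760
outer loop
vertex -0.798 -0.478 -4.335
vertex -0.709 0.048 -4.083
vertex -0.41 -0.287 -4.466
endloop
endfacet
facet normal 0.349 -0.896 -0.274
outer loop
vertex -0.798 -0.478 -4.335
vertex -0.41 -0.287 -4.466
vertex -0.031 -0.588 -2.997
endloop
endfacet

endsolid


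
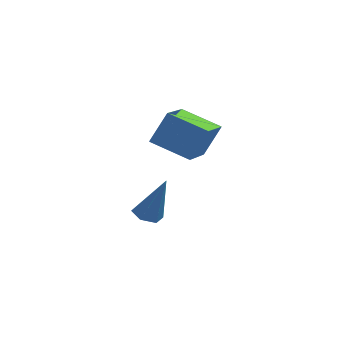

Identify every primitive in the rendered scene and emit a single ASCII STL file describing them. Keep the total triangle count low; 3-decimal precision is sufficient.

solid 
facet normal -0.358 0.026 -0.933
outer loop
vertex 1.875 0.975 -4.393
vertex 1.558 1.455 -4.258
vertex 2.107 1.513 -4.467
endloop
endfacet
facet normal 0.912 -0.404 -0.076
outer loop
vertex 1.875 0.975 -4.393
vertex 2.107 1.513 -4.467
vertex 2.222 1.405 -2.522
endloop
endfacet
facet normal -0.358 0.027 -0.933
outer loop
vertex 2.107 1.513 -4.467
vertex 1.558 1.455 -4.258
vertex 1.791 1.992 -4.332
endloop
endfacet
facet normal 0.832 0.554 -0.018
outer loop
vertex 2.107 1.513 -4.467
vertex 1.791 1.992 -4.332
vertex 2.222 1.405 -2.522
endloop
endfacet
facet normal -0.357 0.026 -0.934
outer loop
vertex 1.791 1.992 -4.332
vertex 1.558 1.455 -4.258
vertex 1.242 1.934 -4.124
endloop
endfacet
facet normal 0.015 0.952 0.305
outer loop
vertex 1.791 1.992 -4.332
vertex 1.242 1.934 -4.124
vertex 2.222 1.405 -2.522
endloop
endfacet
facet normal -0.357 0.026 -0.934
outer loop
vertex 1.242 1.934 -4.124
vertex 1.558 1.455 -4.258
vertex 1.009 1.397 -4.05
endloop
endfacet
facet normal -0.722 0.392 0.571
outer loop
vertex 1.242 1.934 -4.124
vertex 1.009 1.397 -4.05
vertex 2.222 1.405 -2.522
endloop
endfacet
facet normal -0.357 0.027 -0.934
outer loop
vertex 1.009 1.397 -4.05
vertex 1.558 1.455 -4.258
vertex 1.326 0.917 -4.185
endloop
endfacet
facet normal -0.643 -0.569 0.513
outer loop
vertex 1.009 1.397 -4.05
vertex 1.326 0.917 -4.185
vertex 2.222 1.405 -2.522
endloop
endfacet
facet normal -0.357 0.027 -0.934
outer loop
vertex 1.326 0.917 -4.185
vertex 1.558 1.455 -4.258
vertex 1.875 0.975 -4.393
endloop
endfacet
facet normal 0.174 -0.966 0.190
outer loop
vertex 1.326 0.917 -4.185
vertex 1.875 0.975 -4.393
vertex 2.222 1.405 -2.522
endloop
endfacet
facet normal -0.859 0.396 0.324
outer loop
vertex 2.265 0.722 1.217
vertex 2.75 2.395 0.458
vertex 1.661 0.367 0.051
endloop
endfacet
facet normal -0.255 -0.880 0.400
outer loop
vertex 3.01 -0.255 -0.458
vertex 2.265 0.722 1.217
vertex 1.661 0.367 0.051
endloop
endfacet
facet normal -0.859 0.396 0.324
outer loop
vertex 1.661 0.367 0.051
vertex 2.75 2.395 0.458
vertex 2.146 2.04 -0.708
endloop
endfacet
facet normal -0.444 -0.260 -0.858
outer loop
vertex 2.146 2.04 -0.708
vertex 3.01 -0.255 -0.458
vertex 1.661 0.367 0.051
endloop
endfacet
facet normal 0.444 0.260 0.858
outer loop
vertex 2.265 0.722 1.217
vertex 4.099 1.773 -0.051
vertex 2.75 2.395 0.458
endloop
endfacet
facet normal -0.255 -0.880 0.400
outer loop
vertex 3.614 0.1 0.708
vertex 2.265 0.722 1.217
vertex 3.01 -0.255 -0.458
endloop
endfacet
facet normal 0.444 0.260 0.858
outer loop
vertex 3.614 0.1 0.708
vertex 4.099 1.773 -0.051
vertex 2.265 0.722 1.217
endloop
endfacet
facet normal 0.255 0.880 -0.400
outer loop
vertex 2.75 2.395 0.458
vertex 4.099 1.773 -0.051
vertex 2.146 2.04 -0.708
endloop
endfacet
facet normal -0.444 -0.260 -0.858
outer loop
vertex 3.495 1.418 -1.217
vertex 3.01 -0.255 -0.458
vertex 2.146 2.04 -0.708
endloop
endfacet
facet normal 0.255 0.880 -0.400
outer loop
vertex 2.146 2.04 -0.708
vertex 4.099 1.773 -0.051
vertex 3.495 1.418 -1.217
endloop
endfacet
facet normal 0.859 -0.396 -0.324
outer loop
vertex 3.495 1.418 -1.217
vertex 3.614 0.1 0.708
vertex 3.01 -0.255 -0.458
endloop
endfacet
facet normal 0.859 -0.396 -0.324
outer loop
vertex 4.099 1.773 -0.051
vertex 3.614 0.1 0.708
vertex 3.495 1.418 -1.217
endloop
endfacet

endsolid


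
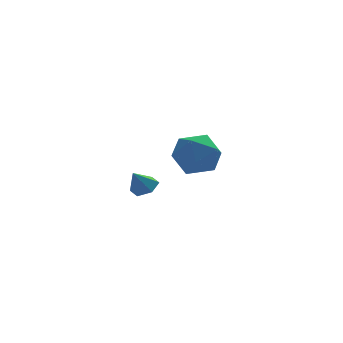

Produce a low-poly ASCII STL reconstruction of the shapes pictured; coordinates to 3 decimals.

solid 
facet normal 0.485 0.233 -0.843
outer loop
vertex 3.372 3.484 -3.199
vertex 2.754 3.706 -3.493
vertex 3.166 4.17 -3.128
endloop
endfacet
facet normal 0.501 0.061 0.863
outer loop
vertex 3.372 3.484 -3.199
vertex 3.166 4.17 -3.128
vertex 2.186 3.434 -2.507
endloop
endfacet
facet normal 0.484 0.233 -0.843
outer loop
vertex 3.166 4.17 -3.128
vertex 2.754 3.706 -3.493
vertex 2.547 4.392 -3.422
endloop
endfacet
facet normal -0.082 0.704 0.705
outer loop
vertex 3.166 4.17 -3.128
vertex 2.547 4.392 -3.422
vertex 2.186 3.434 -2.507
endloop
endfacet
facet normal 0.484 0.233 -0.843
outer loop
vertex 2.547 4.392 -3.422
vertex 2.754 3.706 -3.493
vertex 2.135 3.928 -3.787
endloop
endfacet
facet normal -0.812 0.533 0.238
outer loop
vertex 2.547 4.392 -3.422
vertex 2.135 3.928 -3.787
vertex 2.186 3.434 -2.507
endloop
endfacet
facet normal 0.484 0.233 -0.844
outer loop
vertex 2.135 3.928 -3.787
vertex 2.754 3.706 -3.493
vertex 2.341 3.242 -3.858
endloop
endfacet
facet normal -0.957 -0.280 -0.070
outer loop
vertex 2.135 3.928 -3.787
vertex 2.341 3.242 -3.858
vertex 2.186 3.434 -2.507
endloop
endfacet
facet normal 0.484 0.233 -0.844
outer loop
vertex 2.341 3.242 -3.858
vertex 2.754 3.706 -3.493
vertex 2.96 3.02 -3.564
endloop
endfacet
facet normal -0.373 -0.924 0.088
outer loop
vertex 2.341 3.242 -3.858
vertex 2.96 3.02 -3.564
vertex 2.186 3.434 -2.507
endloop
endfacet
facet normal 0.485 0.233 -0.843
outer loop
vertex 2.96 3.02 -3.564
vertex 2.754 3.706 -3.493
vertex 3.372 3.484 -3.199
endloop
endfacet
facet normal 0.355 -0.752 0.555
outer loop
vertex 2.96 3.02 -3.564
vertex 3.372 3.484 -3.199
vertex 2.186 3.434 -2.507
endloop
endfacet
facet normal -0.755 -0.016 0.655
outer loop
vertex 3.378 -0.988 1.171
vertex 2.893 -1.903 0.59
vertex 3.663 -2.101 1.473
endloop
endfacet
facet normal -0.157 0.221 0.963
outer loop
vertex 3.378 -0.988 1.171
vertex 3.663 -2.101 1.473
vertex 4.507 -1.266 1.419
endloop
endfacet
facet normal 0.064 0.796 0.602
outer loop
vertex 3.378 -0.988 1.171
vertex 4.507 -1.266 1.419
vertex 4.258 -0.552 0.502
endloop
endfacet
facet normal -0.398 0.914 0.072
outer loop
vertex 3.378 -0.988 1.171
vertex 4.258 -0.552 0.502
vertex 3.261 -0.946 -0.01
endloop
endfacet
facet normal -0.905 0.413 0.104
outer loop
vertex 3.378 -0.988 1.171
vertex 3.261 -0.946 -0.01
vertex 2.893 -1.903 0.59
endloop
endfacet
facet normal 0.341 -0.287 0.895
outer loop
vertex 4.507 -1.266 1.419
vertex 3.663 -2.101 1.473
vertex 4.719 -2.354 0.99
endloop
endfacet
facet normal -0.628 -0.669 0.398
outer loop
vertex 3.663 -2.101 1.473
vertex 2.893 -1.903 0.59
vertex 3.722 -2.748 0.478
endloop
endfacet
facet normal -0.870 0.025 -0.493
outer loop
vertex 2.893 -1.903 0.59
vertex 3.261 -0.946 -0.01
vertex 3.473 -2.034 -0.439
endloop
endfacet
facet normal -0.050 0.836 -0.547
outer loop
vertex 3.261 -0.946 -0.01
vertex 4.258 -0.552 0.502
vertex 4.317 -1.199 -0.493
endloop
endfacet
facet normal 0.699 0.644 0.312
outer loop
vertex 4.258 -0.552 0.502
vertex 4.507 -1.266 1.419
vertex 5.087 -1.397 0.39
endloop
endfacet
facet normal 0.398 -0.914 -0.072
outer loop
vertex 4.602 -2.312 -0.191
vertex 4.719 -2.354 0.99
vertex 3.722 -2.748 0.478
endloop
endfacet
facet normal -0.064 -0.796 -0.602
outer loop
vertex 4.602 -2.312 -0.191
vertex 3.722 -2.748 0.478
vertex 3.473 -2.034 -0.439
endloop
endfacet
facet normal 0.157 -0.221 -0.963
outer loop
vertex 4.602 -2.312 -0.191
vertex 3.473 -2.034 -0.439
vertex 4.317 -1.199 -0.493
endloop
endfacet
facet normal 0.755 0.016 -0.655
outer loop
vertex 4.602 -2.312 -0.191
vertex 4.317 -1.199 -0.493
vertex 5.087 -1.397 0.39
endloop
endfacet
facet normal 0.905 -0.413 -0.104
outer loop
vertex 4.602 -2.312 -0.191
vertex 5.087 -1.397 0.39
vertex 4.719 -2.354 0.99
endloop
endfacet
facet normal 0.050 -0.836 0.547
outer loop
vertex 3.722 -2.748 0.478
vertex 4.719 -2.354 0.99
vertex 3.663 -2.101 1.473
endloop
endfacet
facet normal -0.699 -0.644 -0.312
outer loop
vertex 3.473 -2.034 -0.439
vertex 3.722 -2.748 0.478
vertex 2.893 -1.903 0.59
endloop
endfacet
facet normal -0.341 0.287 -0.895
outer loop
vertex 4.317 -1.199 -0.493
vertex 3.473 -2.034 -0.439
vertex 3.261 -0.946 -0.01
endloop
endfacet
facet normal 0.628 0.669 -0.398
outer loop
vertex 5.087 -1.397 0.39
vertex 4.317 -1.199 -0.493
vertex 4.258 -0.552 0.502
endloop
endfacet
facet normal 0.870 -0.025 0.493
outer loop
vertex 4.719 -2.354 0.99
vertex 5.087 -1.397 0.39
vertex 4.507 -1.266 1.419
endloop
endfacet

endsolid


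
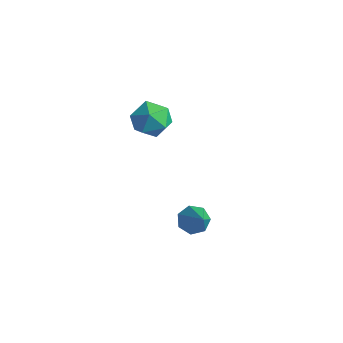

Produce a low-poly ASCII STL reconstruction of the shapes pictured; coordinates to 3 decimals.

solid 
facet normal -0.169 0.678 0.715
outer loop
vertex -1.786 1.192 -0.972
vertex -1.859 0.476 -0.31
vertex -0.99 0.886 -0.493
endloop
endfacet
facet normal 0.244 0.949 0.200
outer loop
vertex -1.786 1.192 -0.972
vertex -0.99 0.886 -0.493
vertex -0.942 1.076 -1.451
endloop
endfacet
facet normal -0.112 0.902 -0.416
outer loop
vertex -1.786 1.192 -0.972
vertex -0.942 1.076 -1.451
vertex -1.78 0.783 -1.86
endloop
endfacet
facet normal -0.746 0.603 -0.283
outer loop
vertex -1.786 1.192 -0.972
vertex -1.78 0.783 -1.86
vertex -2.347 0.412 -1.155
endloop
endfacet
facet normal -0.782 0.465 0.416
outer loop
vertex -1.786 1.192 -0.972
vertex -2.347 0.412 -1.155
vertex -1.859 0.476 -0.31
endloop
endfacet
facet normal 0.828 0.541 0.149
outer loop
vertex -0.942 1.076 -1.451
vertex -0.99 0.886 -0.493
vertex -0.493 0.288 -1.085
endloop
endfacet
facet normal 0.158 0.103 0.982
outer loop
vertex -0.99 0.886 -0.493
vertex -1.859 0.476 -0.31
vertex -1.06 -0.083 -0.38
endloop
endfacet
facet normal -0.832 -0.242 0.499
outer loop
vertex -1.859 0.476 -0.31
vertex -2.347 0.412 -1.155
vertex -1.898 -0.376 -0.789
endloop
endfacet
facet normal -0.775 -0.018 -0.632
outer loop
vertex -2.347 0.412 -1.155
vertex -1.78 0.783 -1.86
vertex -1.85 -0.186 -1.747
endloop
endfacet
facet normal 0.251 0.466 -0.849
outer loop
vertex -1.78 0.783 -1.86
vertex -0.942 1.076 -1.451
vertex -0.981 0.224 -1.93
endloop
endfacet
facet normal 0.746 -0.603 0.283
outer loop
vertex -1.054 -0.492 -1.268
vertex -0.493 0.288 -1.085
vertex -1.06 -0.083 -0.38
endloop
endfacet
facet normal 0.112 -0.902 0.416
outer loop
vertex -1.054 -0.492 -1.268
vertex -1.06 -0.083 -0.38
vertex -1.898 -0.376 -0.789
endloop
endfacet
facet normal -0.244 -0.949 -0.200
outer loop
vertex -1.054 -0.492 -1.268
vertex -1.898 -0.376 -0.789
vertex -1.85 -0.186 -1.747
endloop
endfacet
facet normal 0.169 -0.678 -0.715
outer loop
vertex -1.054 -0.492 -1.268
vertex -1.85 -0.186 -1.747
vertex -0.981 0.224 -1.93
endloop
endfacet
facet normal 0.782 -0.465 -0.416
outer loop
vertex -1.054 -0.492 -1.268
vertex -0.981 0.224 -1.93
vertex -0.493 0.288 -1.085
endloop
endfacet
facet normal 0.775 0.018 0.632
outer loop
vertex -1.06 -0.083 -0.38
vertex -0.493 0.288 -1.085
vertex -0.99 0.886 -0.493
endloop
endfacet
facet normal -0.251 -0.466 0.849
outer loop
vertex -1.898 -0.376 -0.789
vertex -1.06 -0.083 -0.38
vertex -1.859 0.476 -0.31
endloop
endfacet
facet normal -0.828 -0.541 -0.149
outer loop
vertex -1.85 -0.186 -1.747
vertex -1.898 -0.376 -0.789
vertex -2.347 0.412 -1.155
endloop
endfacet
facet normal -0.158 -0.103 -0.982
outer loop
vertex -0.981 0.224 -1.93
vertex -1.85 -0.186 -1.747
vertex -1.78 0.783 -1.86
endloop
endfacet
facet normal 0.832 0.242 -0.499
outer loop
vertex -0.493 0.288 -1.085
vertex -0.981 0.224 -1.93
vertex -0.942 1.076 -1.451
endloop
endfacet
facet normal -0.633 0.360 -0.685
outer loop
vertex 3.553 -1.484 -3.895
vertex 3.031 -1.596 -3.472
vertex 3.416 -1.038 -3.534
endloop
endfacet
facet normal 0.891 0.418 -0.178
outer loop
vertex 3.553 -1.484 -3.895
vertex 3.416 -1.038 -3.534
vertex 4.309 -2.324 -2.088
endloop
endfacet
facet normal -0.633 0.360 -0.685
outer loop
vertex 3.416 -1.038 -3.534
vertex 3.031 -1.596 -3.472
vertex 2.99 -1.012 -3.127
endloop
endfacet
facet normal 0.451 0.787 0.421
outer loop
vertex 3.416 -1.038 -3.534
vertex 2.99 -1.012 -3.127
vertex 4.309 -2.324 -2.088
endloop
endfacet
facet normal -0.632 0.361 -0.686
outer loop
vertex 2.99 -1.012 -3.127
vertex 3.031 -1.596 -3.472
vertex 2.595 -1.425 -2.98
endloop
endfacet
facet normal -0.190 0.485 0.854
outer loop
vertex 2.99 -1.012 -3.127
vertex 2.595 -1.425 -2.98
vertex 4.309 -2.324 -2.088
endloop
endfacet
facet normal -0.632 0.360 -0.686
outer loop
vertex 2.595 -1.425 -2.98
vertex 3.031 -1.596 -3.472
vertex 2.529 -1.967 -3.204
endloop
endfacet
facet normal -0.550 -0.261 0.793
outer loop
vertex 2.595 -1.425 -2.98
vertex 2.529 -1.967 -3.204
vertex 4.309 -2.324 -2.088
endloop
endfacet
facet normal -0.633 0.361 -0.685
outer loop
vertex 2.529 -1.967 -3.204
vertex 3.031 -1.596 -3.472
vertex 2.841 -2.229 -3.63
endloop
endfacet
facet normal -0.357 -0.889 0.285
outer loop
vertex 2.529 -1.967 -3.204
vertex 2.841 -2.229 -3.63
vertex 4.309 -2.324 -2.088
endloop
endfacet
facet normal -0.633 0.361 -0.685
outer loop
vertex 2.841 -2.229 -3.63
vertex 3.031 -1.596 -3.472
vertex 3.297 -2.014 -3.938
endloop
endfacet
facet normal 0.242 -0.926 -0.288
outer loop
vertex 2.841 -2.229 -3.63
vertex 3.297 -2.014 -3.938
vertex 4.309 -2.324 -2.088
endloop
endfacet
facet normal -0.633 0.361 -0.685
outer loop
vertex 3.297 -2.014 -3.938
vertex 3.031 -1.596 -3.472
vertex 3.553 -1.484 -3.895
endloop
endfacet
facet normal 0.798 -0.345 -0.494
outer loop
vertex 3.297 -2.014 -3.938
vertex 3.553 -1.484 -3.895
vertex 4.309 -2.324 -2.088
endloop
endfacet

endsolid


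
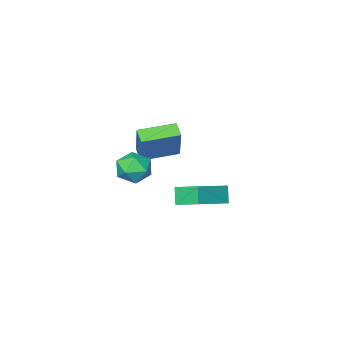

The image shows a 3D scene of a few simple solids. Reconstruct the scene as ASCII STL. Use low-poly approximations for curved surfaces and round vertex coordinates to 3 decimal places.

solid 
facet normal -0.275 -0.475 0.836
outer loop
vertex 1.816 4.225 -1.314
vertex 0.075 3.945 -2.046
vertex 2.212 3.097 -1.825
endloop
endfacet
facet normal 0.912 0.146 0.383
outer loop
vertex 2.465 3.535 -2.594
vertex 1.816 4.225 -1.314
vertex 2.212 3.097 -1.825
endloop
endfacet
facet normal -0.275 -0.476 0.835
outer loop
vertex 2.212 3.097 -1.825
vertex 0.075 3.945 -2.046
vertex 0.471 2.818 -2.558
endloop
endfacet
facet normal 0.305 -0.867 -0.394
outer loop
vertex 0.471 2.818 -2.558
vertex 2.465 3.535 -2.594
vertex 2.212 3.097 -1.825
endloop
endfacet
facet normal -0.305 0.867 0.394
outer loop
vertex 1.816 4.225 -1.314
vertex 0.328 4.383 -2.815
vertex 0.075 3.945 -2.046
endloop
endfacet
facet normal 0.912 0.146 0.384
outer loop
vertex 2.069 4.662 -2.082
vertex 1.816 4.225 -1.314
vertex 2.465 3.535 -2.594
endloop
endfacet
facet normal -0.305 0.868 0.393
outer loop
vertex 2.069 4.662 -2.082
vertex 0.328 4.383 -2.815
vertex 1.816 4.225 -1.314
endloop
endfacet
facet normal -0.912 -0.146 -0.383
outer loop
vertex 0.075 3.945 -2.046
vertex 0.328 4.383 -2.815
vertex 0.471 2.818 -2.558
endloop
endfacet
facet normal 0.305 -0.867 -0.393
outer loop
vertex 0.724 3.255 -3.326
vertex 2.465 3.535 -2.594
vertex 0.471 2.818 -2.558
endloop
endfacet
facet normal -0.912 -0.146 -0.384
outer loop
vertex 0.471 2.818 -2.558
vertex 0.328 4.383 -2.815
vertex 0.724 3.255 -3.326
endloop
endfacet
facet normal 0.275 0.476 -0.835
outer loop
vertex 0.724 3.255 -3.326
vertex 2.069 4.662 -2.082
vertex 2.465 3.535 -2.594
endloop
endfacet
facet normal 0.276 0.475 -0.836
outer loop
vertex 0.328 4.383 -2.815
vertex 2.069 4.662 -2.082
vertex 0.724 3.255 -3.326
endloop
endfacet
facet normal -0.938 0.333 0.095
outer loop
vertex -0.789 -1.218 -0.975
vertex -0.583 -0.535 -1.336
vertex -1.253 -2.016 -2.749
endloop
endfacet
facet normal -0.257 -0.854 0.452
outer loop
vertex 0.463 -2.625 -2.924
vertex -0.789 -1.218 -0.975
vertex -1.253 -2.016 -2.749
endloop
endfacet
facet normal -0.938 0.333 0.096
outer loop
vertex -1.253 -2.016 -2.749
vertex -0.583 -0.535 -1.336
vertex -1.048 -1.333 -3.11
endloop
endfacet
facet normal -0.232 -0.399 -0.887
outer loop
vertex -1.048 -1.333 -3.11
vertex 0.463 -2.625 -2.924
vertex -1.253 -2.016 -2.749
endloop
endfacet
facet normal 0.232 0.399 0.887
outer loop
vertex -0.789 -1.218 -0.975
vertex 1.133 -1.144 -1.511
vertex -0.583 -0.535 -1.336
endloop
endfacet
facet normal -0.257 -0.854 0.452
outer loop
vertex 0.928 -1.827 -1.15
vertex -0.789 -1.218 -0.975
vertex 0.463 -2.625 -2.924
endloop
endfacet
facet normal 0.232 0.399 0.887
outer loop
vertex 0.928 -1.827 -1.15
vertex 1.133 -1.144 -1.511
vertex -0.789 -1.218 -0.975
endloop
endfacet
facet normal 0.257 0.854 -0.452
outer loop
vertex -0.583 -0.535 -1.336
vertex 1.133 -1.144 -1.511
vertex -1.048 -1.333 -3.11
endloop
endfacet
facet normal -0.232 -0.399 -0.887
outer loop
vertex 0.669 -1.942 -3.285
vertex 0.463 -2.625 -2.924
vertex -1.048 -1.333 -3.11
endloop
endfacet
facet normal 0.257 0.854 -0.452
outer loop
vertex -1.048 -1.333 -3.11
vertex 1.133 -1.144 -1.511
vertex 0.669 -1.942 -3.285
endloop
endfacet
facet normal 0.938 -0.334 -0.096
outer loop
vertex 0.669 -1.942 -3.285
vertex 0.928 -1.827 -1.15
vertex 0.463 -2.625 -2.924
endloop
endfacet
facet normal 0.938 -0.332 -0.096
outer loop
vertex 1.133 -1.144 -1.511
vertex 0.928 -1.827 -1.15
vertex 0.669 -1.942 -3.285
endloop
endfacet
facet normal -0.226 0.873 -0.432
outer loop
vertex 2.263 0.149 -3.127
vertex 1.367 0.006 -2.948
vertex 1.897 0.448 -2.332
endloop
endfacet
facet normal 0.425 0.894 -0.140
outer loop
vertex 2.263 0.149 -3.127
vertex 1.897 0.448 -2.332
vertex 2.732 0.05 -2.336
endloop
endfacet
facet normal 0.817 0.376 -0.437
outer loop
vertex 2.263 0.149 -3.127
vertex 2.732 0.05 -2.336
vertex 2.718 -0.638 -2.954
endloop
endfacet
facet normal 0.408 0.036 -0.912
outer loop
vertex 2.263 0.149 -3.127
vertex 2.718 -0.638 -2.954
vertex 1.874 -0.665 -3.333
endloop
endfacet
facet normal -0.236 0.343 -0.909
outer loop
vertex 2.263 0.149 -3.127
vertex 1.874 -0.665 -3.333
vertex 1.367 0.006 -2.948
endloop
endfacet
facet normal 0.360 0.749 0.556
outer loop
vertex 2.732 0.05 -2.336
vertex 1.897 0.448 -2.332
vertex 2.126 -0.155 -1.667
endloop
endfacet
facet normal -0.694 0.715 0.084
outer loop
vertex 1.897 0.448 -2.332
vertex 1.367 0.006 -2.948
vertex 1.282 -0.182 -2.046
endloop
endfacet
facet normal -0.711 -0.143 -0.688
outer loop
vertex 1.367 0.006 -2.948
vertex 1.874 -0.665 -3.333
vertex 1.268 -0.87 -2.664
endloop
endfacet
facet normal 0.332 -0.639 -0.694
outer loop
vertex 1.874 -0.665 -3.333
vertex 2.718 -0.638 -2.954
vertex 2.103 -1.268 -2.668
endloop
endfacet
facet normal 0.993 -0.088 0.075
outer loop
vertex 2.718 -0.638 -2.954
vertex 2.732 0.05 -2.336
vertex 2.633 -0.826 -2.052
endloop
endfacet
facet normal -0.408 -0.036 0.912
outer loop
vertex 1.737 -0.969 -1.873
vertex 2.126 -0.155 -1.667
vertex 1.282 -0.182 -2.046
endloop
endfacet
facet normal -0.817 -0.376 0.437
outer loop
vertex 1.737 -0.969 -1.873
vertex 1.282 -0.182 -2.046
vertex 1.268 -0.87 -2.664
endloop
endfacet
facet normal -0.425 -0.894 0.140
outer loop
vertex 1.737 -0.969 -1.873
vertex 1.268 -0.87 -2.664
vertex 2.103 -1.268 -2.668
endloop
endfacet
facet normal 0.226 -0.873 0.432
outer loop
vertex 1.737 -0.969 -1.873
vertex 2.103 -1.268 -2.668
vertex 2.633 -0.826 -2.052
endloop
endfacet
facet normal 0.236 -0.343 0.909
outer loop
vertex 1.737 -0.969 -1.873
vertex 2.633 -0.826 -2.052
vertex 2.126 -0.155 -1.667
endloop
endfacet
facet normal -0.332 0.639 0.694
outer loop
vertex 1.282 -0.182 -2.046
vertex 2.126 -0.155 -1.667
vertex 1.897 0.448 -2.332
endloop
endfacet
facet normal -0.993 0.088 -0.075
outer loop
vertex 1.268 -0.87 -2.664
vertex 1.282 -0.182 -2.046
vertex 1.367 0.006 -2.948
endloop
endfacet
facet normal -0.360 -0.749 -0.556
outer loop
vertex 2.103 -1.268 -2.668
vertex 1.268 -0.87 -2.664
vertex 1.874 -0.665 -3.333
endloop
endfacet
facet normal 0.694 -0.715 -0.084
outer loop
vertex 2.633 -0.826 -2.052
vertex 2.103 -1.268 -2.668
vertex 2.718 -0.638 -2.954
endloop
endfacet
facet normal 0.711 0.143 0.688
outer loop
vertex 2.126 -0.155 -1.667
vertex 2.633 -0.826 -2.052
vertex 2.732 0.05 -2.336
endloop
endfacet

endsolid


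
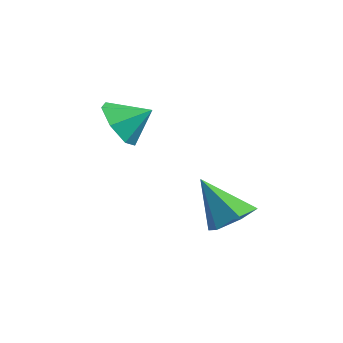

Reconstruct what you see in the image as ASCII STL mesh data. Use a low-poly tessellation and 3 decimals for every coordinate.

solid 
facet normal 0.446 0.345 -0.826
outer loop
vertex -0.356 4.41 0.533
vertex -0.801 3.815 0.044
vertex -1.151 4.62 0.191
endloop
endfacet
facet normal -0.112 0.709 0.696
outer loop
vertex -0.356 4.41 0.533
vertex -1.151 4.62 0.191
vertex -1.639 3.165 1.596
endloop
endfacet
facet normal 0.446 0.345 -0.826
outer loop
vertex -1.151 4.62 0.191
vertex -0.801 3.815 0.044
vertex -1.596 4.024 -0.298
endloop
endfacet
facet normal -0.856 0.478 0.197
outer loop
vertex -1.151 4.62 0.191
vertex -1.596 4.024 -0.298
vertex -1.639 3.165 1.596
endloop
endfacet
facet normal 0.446 0.346 -0.826
outer loop
vertex -1.596 4.024 -0.298
vertex -0.801 3.815 0.044
vertex -1.246 3.219 -0.446
endloop
endfacet
facet normal -0.913 -0.363 -0.185
outer loop
vertex -1.596 4.024 -0.298
vertex -1.246 3.219 -0.446
vertex -1.639 3.165 1.596
endloop
endfacet
facet normal 0.446 0.346 -0.826
outer loop
vertex -1.246 3.219 -0.446
vertex -0.801 3.815 0.044
vertex -0.451 3.01 -0.104
endloop
endfacet
facet normal -0.226 -0.972 -0.069
outer loop
vertex -1.246 3.219 -0.446
vertex -0.451 3.01 -0.104
vertex -1.639 3.165 1.596
endloop
endfacet
facet normal 0.446 0.346 -0.826
outer loop
vertex -0.451 3.01 -0.104
vertex -0.801 3.815 0.044
vertex -0.006 3.605 0.385
endloop
endfacet
facet normal 0.518 -0.740 0.429
outer loop
vertex -0.451 3.01 -0.104
vertex -0.006 3.605 0.385
vertex -1.639 3.165 1.596
endloop
endfacet
facet normal 0.446 0.346 -0.826
outer loop
vertex -0.006 3.605 0.385
vertex -0.801 3.815 0.044
vertex -0.356 4.41 0.533
endloop
endfacet
facet normal 0.575 0.101 0.812
outer loop
vertex -0.006 3.605 0.385
vertex -0.356 4.41 0.533
vertex -1.639 3.165 1.596
endloop
endfacet
facet normal -0.498 -0.701 -0.511
outer loop
vertex -3.942 2.194 2.501
vertex -4.297 1.809 3.376
vertex -4.709 2.532 2.786
endloop
endfacet
facet normal 0.274 0.902 -0.333
outer loop
vertex -3.942 2.194 2.501
vertex -4.709 2.532 2.786
vertex -3.683 2.671 4.004
endloop
endfacet
facet normal -0.499 -0.701 -0.510
outer loop
vertex -4.709 2.532 2.786
vertex -4.297 1.809 3.376
vertex -5.165 2.326 3.516
endloop
endfacet
facet normal -0.259 0.960 0.109
outer loop
vertex -4.709 2.532 2.786
vertex -5.165 2.326 3.516
vertex -3.683 2.671 4.004
endloop
endfacet
facet normal -0.499 -0.701 -0.510
outer loop
vertex -5.165 2.326 3.516
vertex -4.297 1.809 3.376
vertex -4.968 1.731 4.141
endloop
endfacet
facet normal -0.372 0.611 0.699
outer loop
vertex -5.165 2.326 3.516
vertex -4.968 1.731 4.141
vertex -3.683 2.671 4.004
endloop
endfacet
facet normal -0.500 -0.701 -0.510
outer loop
vertex -4.968 1.731 4.141
vertex -4.297 1.809 3.376
vertex -4.265 1.194 4.19
endloop
endfacet
facet normal 0.020 0.117 0.993
outer loop
vertex -4.968 1.731 4.141
vertex -4.265 1.194 4.19
vertex -3.683 2.671 4.004
endloop
endfacet
facet normal -0.499 -0.701 -0.510
outer loop
vertex -4.265 1.194 4.19
vertex -4.297 1.809 3.376
vertex -3.587 1.121 3.626
endloop
endfacet
facet normal 0.623 -0.149 0.768
outer loop
vertex -4.265 1.194 4.19
vertex -3.587 1.121 3.626
vertex -3.683 2.671 4.004
endloop
endfacet
facet normal -0.499 -0.700 -0.511
outer loop
vertex -3.587 1.121 3.626
vertex -4.297 1.809 3.376
vertex -3.443 1.566 2.875
endloop
endfacet
facet normal 0.981 0.013 0.196
outer loop
vertex -3.587 1.121 3.626
vertex -3.443 1.566 2.875
vertex -3.683 2.671 4.004
endloop
endfacet
facet normal -0.499 -0.700 -0.511
outer loop
vertex -3.443 1.566 2.875
vertex -4.297 1.809 3.376
vertex -3.942 2.194 2.501
endloop
endfacet
facet normal 0.826 0.481 -0.295
outer loop
vertex -3.443 1.566 2.875
vertex -3.942 2.194 2.501
vertex -3.683 2.671 4.004
endloop
endfacet

endsolid


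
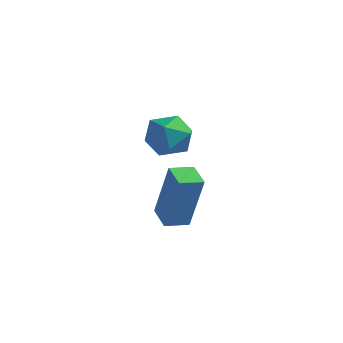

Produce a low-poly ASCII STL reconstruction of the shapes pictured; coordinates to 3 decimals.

solid 
facet normal -0.046 0.867 0.496
outer loop
vertex -0.403 2.867 -1.544
vertex -1.334 2.702 -1.342
vertex -0.645 2.393 -0.737
endloop
endfacet
facet normal 0.610 0.590 0.529
outer loop
vertex -0.403 2.867 -1.544
vertex -0.645 2.393 -0.737
vertex 0.106 2.092 -1.267
endloop
endfacet
facet normal 0.850 0.509 -0.137
outer loop
vertex -0.403 2.867 -1.544
vertex 0.106 2.092 -1.267
vertex -0.119 2.216 -2.2
endloop
endfacet
facet normal 0.341 0.737 -0.583
outer loop
vertex -0.403 2.867 -1.544
vertex -0.119 2.216 -2.2
vertex -1.009 2.592 -2.246
endloop
endfacet
facet normal -0.212 0.958 -0.193
outer loop
vertex -0.403 2.867 -1.544
vertex -1.009 2.592 -2.246
vertex -1.334 2.702 -1.342
endloop
endfacet
facet normal 0.560 -0.058 0.826
outer loop
vertex 0.106 2.092 -1.267
vertex -0.645 2.393 -0.737
vertex -0.511 1.448 -0.894
endloop
endfacet
facet normal -0.502 0.391 0.771
outer loop
vertex -0.645 2.393 -0.737
vertex -1.334 2.702 -1.342
vertex -1.401 1.824 -0.94
endloop
endfacet
facet normal -0.770 0.539 -0.342
outer loop
vertex -1.334 2.702 -1.342
vertex -1.009 2.592 -2.246
vertex -1.626 1.948 -1.873
endloop
endfacet
facet normal 0.126 0.180 -0.976
outer loop
vertex -1.009 2.592 -2.246
vertex -0.119 2.216 -2.2
vertex -0.875 1.647 -2.403
endloop
endfacet
facet normal 0.949 -0.189 -0.254
outer loop
vertex -0.119 2.216 -2.2
vertex 0.106 2.092 -1.267
vertex -0.186 1.338 -1.798
endloop
endfacet
facet normal -0.341 -0.737 0.583
outer loop
vertex -1.117 1.173 -1.596
vertex -0.511 1.448 -0.894
vertex -1.401 1.824 -0.94
endloop
endfacet
facet normal -0.850 -0.509 0.137
outer loop
vertex -1.117 1.173 -1.596
vertex -1.401 1.824 -0.94
vertex -1.626 1.948 -1.873
endloop
endfacet
facet normal -0.610 -0.590 -0.529
outer loop
vertex -1.117 1.173 -1.596
vertex -1.626 1.948 -1.873
vertex -0.875 1.647 -2.403
endloop
endfacet
facet normal 0.046 -0.867 -0.496
outer loop
vertex -1.117 1.173 -1.596
vertex -0.875 1.647 -2.403
vertex -0.186 1.338 -1.798
endloop
endfacet
facet normal 0.212 -0.958 0.193
outer loop
vertex -1.117 1.173 -1.596
vertex -0.186 1.338 -1.798
vertex -0.511 1.448 -0.894
endloop
endfacet
facet normal -0.126 -0.180 0.976
outer loop
vertex -1.401 1.824 -0.94
vertex -0.511 1.448 -0.894
vertex -0.645 2.393 -0.737
endloop
endfacet
facet normal -0.949 0.189 0.254
outer loop
vertex -1.626 1.948 -1.873
vertex -1.401 1.824 -0.94
vertex -1.334 2.702 -1.342
endloop
endfacet
facet normal -0.560 0.058 -0.826
outer loop
vertex -0.875 1.647 -2.403
vertex -1.626 1.948 -1.873
vertex -1.009 2.592 -2.246
endloop
endfacet
facet normal 0.502 -0.391 -0.771
outer loop
vertex -0.186 1.338 -1.798
vertex -0.875 1.647 -2.403
vertex -0.119 2.216 -2.2
endloop
endfacet
facet normal 0.770 -0.539 0.342
outer loop
vertex -0.511 1.448 -0.894
vertex -0.186 1.338 -1.798
vertex 0.106 2.092 -1.267
endloop
endfacet
facet normal -0.511 -0.850 0.127
outer loop
vertex 3.108 -2.555 -0.862
vertex 2.344 -2.061 -0.627
vertex 2.502 -2.502 -2.945
endloop
endfacet
facet normal 0.813 -0.526 -0.250
outer loop
vertex 2.936 -1.779 -3.053
vertex 3.108 -2.555 -0.862
vertex 2.502 -2.502 -2.945
endloop
endfacet
facet normal -0.511 -0.850 0.127
outer loop
vertex 2.502 -2.502 -2.945
vertex 2.344 -2.061 -0.627
vertex 1.738 -2.008 -2.71
endloop
endfacet
facet normal -0.279 0.024 -0.960
outer loop
vertex 1.738 -2.008 -2.71
vertex 2.936 -1.779 -3.053
vertex 2.502 -2.502 -2.945
endloop
endfacet
facet normal 0.279 -0.024 0.960
outer loop
vertex 3.108 -2.555 -0.862
vertex 2.778 -1.338 -0.735
vertex 2.344 -2.061 -0.627
endloop
endfacet
facet normal 0.813 -0.526 -0.250
outer loop
vertex 3.542 -1.832 -0.97
vertex 3.108 -2.555 -0.862
vertex 2.936 -1.779 -3.053
endloop
endfacet
facet normal 0.279 -0.024 0.960
outer loop
vertex 3.542 -1.832 -0.97
vertex 2.778 -1.338 -0.735
vertex 3.108 -2.555 -0.862
endloop
endfacet
facet normal -0.813 0.526 0.250
outer loop
vertex 2.344 -2.061 -0.627
vertex 2.778 -1.338 -0.735
vertex 1.738 -2.008 -2.71
endloop
endfacet
facet normal -0.279 0.024 -0.960
outer loop
vertex 2.172 -1.285 -2.818
vertex 2.936 -1.779 -3.053
vertex 1.738 -2.008 -2.71
endloop
endfacet
facet normal -0.813 0.526 0.250
outer loop
vertex 1.738 -2.008 -2.71
vertex 2.778 -1.338 -0.735
vertex 2.172 -1.285 -2.818
endloop
endfacet
facet normal 0.511 0.850 -0.127
outer loop
vertex 2.172 -1.285 -2.818
vertex 3.542 -1.832 -0.97
vertex 2.936 -1.779 -3.053
endloop
endfacet
facet normal 0.511 0.850 -0.127
outer loop
vertex 2.778 -1.338 -0.735
vertex 3.542 -1.832 -0.97
vertex 2.172 -1.285 -2.818
endloop
endfacet

endsolid


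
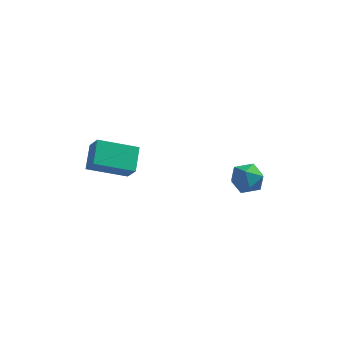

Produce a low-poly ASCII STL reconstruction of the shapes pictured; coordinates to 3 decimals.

solid 
facet normal -0.898 -0.279 0.341
outer loop
vertex -1.706 -4.458 3.252
vertex -1.768 -3.424 3.933
vertex -2.148 -3.978 2.481
endloop
endfacet
facet normal 0.051 -0.835 -0.549
outer loop
vertex -0.532 -3.476 1.867
vertex -1.706 -4.458 3.252
vertex -2.148 -3.978 2.481
endloop
endfacet
facet normal -0.898 -0.278 0.341
outer loop
vertex -2.148 -3.978 2.481
vertex -1.768 -3.424 3.933
vertex -2.21 -2.943 3.162
endloop
endfacet
facet normal -0.438 0.476 -0.763
outer loop
vertex -2.21 -2.943 3.162
vertex -0.532 -3.476 1.867
vertex -2.148 -3.978 2.481
endloop
endfacet
facet normal 0.438 -0.476 0.763
outer loop
vertex -1.706 -4.458 3.252
vertex -0.152 -2.922 3.319
vertex -1.768 -3.424 3.933
endloop
endfacet
facet normal 0.050 -0.834 -0.549
outer loop
vertex -0.09 -3.957 2.638
vertex -1.706 -4.458 3.252
vertex -0.532 -3.476 1.867
endloop
endfacet
facet normal 0.437 -0.476 0.763
outer loop
vertex -0.09 -3.957 2.638
vertex -0.152 -2.922 3.319
vertex -1.706 -4.458 3.252
endloop
endfacet
facet normal -0.050 0.834 0.549
outer loop
vertex -1.768 -3.424 3.933
vertex -0.152 -2.922 3.319
vertex -2.21 -2.943 3.162
endloop
endfacet
facet normal -0.437 0.476 -0.763
outer loop
vertex -0.594 -2.442 2.548
vertex -0.532 -3.476 1.867
vertex -2.21 -2.943 3.162
endloop
endfacet
facet normal -0.050 0.835 0.548
outer loop
vertex -2.21 -2.943 3.162
vertex -0.152 -2.922 3.319
vertex -0.594 -2.442 2.548
endloop
endfacet
facet normal 0.898 0.278 -0.341
outer loop
vertex -0.594 -2.442 2.548
vertex -0.09 -3.957 2.638
vertex -0.532 -3.476 1.867
endloop
endfacet
facet normal 0.898 0.278 -0.341
outer loop
vertex -0.152 -2.922 3.319
vertex -0.09 -3.957 2.638
vertex -0.594 -2.442 2.548
endloop
endfacet
facet normal -0.338 0.748 0.572
outer loop
vertex 3.745 -0.043 0.285
vertex 3.374 -0.593 0.785
vertex 4.156 -0.355 0.936
endloop
endfacet
facet normal 0.283 0.922 0.263
outer loop
vertex 3.745 -0.043 0.285
vertex 4.156 -0.355 0.936
vertex 4.541 -0.265 0.206
endloop
endfacet
facet normal 0.200 0.874 -0.443
outer loop
vertex 3.745 -0.043 0.285
vertex 4.541 -0.265 0.206
vertex 3.998 -0.446 -0.396
endloop
endfacet
facet normal -0.473 0.670 -0.572
outer loop
vertex 3.745 -0.043 0.285
vertex 3.998 -0.446 -0.396
vertex 3.277 -0.649 -0.038
endloop
endfacet
facet normal -0.804 0.592 0.054
outer loop
vertex 3.745 -0.043 0.285
vertex 3.277 -0.649 -0.038
vertex 3.374 -0.593 0.785
endloop
endfacet
facet normal 0.771 0.441 0.461
outer loop
vertex 4.541 -0.265 0.206
vertex 4.156 -0.355 0.936
vertex 4.663 -0.951 0.658
endloop
endfacet
facet normal -0.234 0.159 0.959
outer loop
vertex 4.156 -0.355 0.936
vertex 3.374 -0.593 0.785
vertex 3.942 -1.154 1.016
endloop
endfacet
facet normal -0.988 -0.095 0.123
outer loop
vertex 3.374 -0.593 0.785
vertex 3.277 -0.649 -0.038
vertex 3.399 -1.335 0.414
endloop
endfacet
facet normal -0.452 0.032 -0.892
outer loop
vertex 3.277 -0.649 -0.038
vertex 3.998 -0.446 -0.396
vertex 3.784 -1.245 -0.316
endloop
endfacet
facet normal 0.635 0.362 -0.682
outer loop
vertex 3.998 -0.446 -0.396
vertex 4.541 -0.265 0.206
vertex 4.566 -1.007 -0.165
endloop
endfacet
facet normal 0.473 -0.670 0.572
outer loop
vertex 4.195 -1.557 0.335
vertex 4.663 -0.951 0.658
vertex 3.942 -1.154 1.016
endloop
endfacet
facet normal -0.200 -0.874 0.443
outer loop
vertex 4.195 -1.557 0.335
vertex 3.942 -1.154 1.016
vertex 3.399 -1.335 0.414
endloop
endfacet
facet normal -0.283 -0.922 -0.263
outer loop
vertex 4.195 -1.557 0.335
vertex 3.399 -1.335 0.414
vertex 3.784 -1.245 -0.316
endloop
endfacet
facet normal 0.338 -0.748 -0.572
outer loop
vertex 4.195 -1.557 0.335
vertex 3.784 -1.245 -0.316
vertex 4.566 -1.007 -0.165
endloop
endfacet
facet normal 0.804 -0.592 -0.054
outer loop
vertex 4.195 -1.557 0.335
vertex 4.566 -1.007 -0.165
vertex 4.663 -0.951 0.658
endloop
endfacet
facet normal 0.452 -0.032 0.892
outer loop
vertex 3.942 -1.154 1.016
vertex 4.663 -0.951 0.658
vertex 4.156 -0.355 0.936
endloop
endfacet
facet normal -0.635 -0.362 0.682
outer loop
vertex 3.399 -1.335 0.414
vertex 3.942 -1.154 1.016
vertex 3.374 -0.593 0.785
endloop
endfacet
facet normal -0.771 -0.441 -0.461
outer loop
vertex 3.784 -1.245 -0.316
vertex 3.399 -1.335 0.414
vertex 3.277 -0.649 -0.038
endloop
endfacet
facet normal 0.234 -0.159 -0.959
outer loop
vertex 4.566 -1.007 -0.165
vertex 3.784 -1.245 -0.316
vertex 3.998 -0.446 -0.396
endloop
endfacet
facet normal 0.988 0.095 -0.123
outer loop
vertex 4.663 -0.951 0.658
vertex 4.566 -1.007 -0.165
vertex 4.541 -0.265 0.206
endloop
endfacet

endsolid
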